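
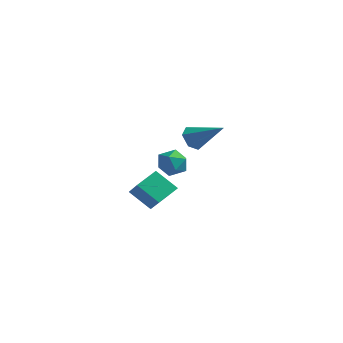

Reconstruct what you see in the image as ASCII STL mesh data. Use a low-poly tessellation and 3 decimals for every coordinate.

solid 
facet normal -0.839 -0.210 -0.502
outer loop
vertex -2.226 2.346 2.251
vertex -2.61 2.338 2.896
vertex -2.539 2.977 2.51
endloop
endfacet
facet normal 0.599 0.540 -0.591
outer loop
vertex -2.226 2.346 2.251
vertex -2.539 2.977 2.51
vertex -0.99 2.742 3.864
endloop
endfacet
facet normal -0.839 -0.210 -0.502
outer loop
vertex -2.539 2.977 2.51
vertex -2.61 2.338 2.896
vertex -2.922 2.969 3.154
endloop
endfacet
facet normal 0.092 0.993 0.067
outer loop
vertex -2.539 2.977 2.51
vertex -2.922 2.969 3.154
vertex -0.99 2.742 3.864
endloop
endfacet
facet normal -0.839 -0.210 -0.502
outer loop
vertex -2.922 2.969 3.154
vertex -2.61 2.338 2.896
vertex -2.993 2.33 3.54
endloop
endfacet
facet normal -0.240 0.521 0.819
outer loop
vertex -2.922 2.969 3.154
vertex -2.993 2.33 3.54
vertex -0.99 2.742 3.864
endloop
endfacet
facet normal -0.839 -0.209 -0.502
outer loop
vertex -2.993 2.33 3.54
vertex -2.61 2.338 2.896
vertex -2.681 1.699 3.281
endloop
endfacet
facet normal -0.064 -0.406 0.912
outer loop
vertex -2.993 2.33 3.54
vertex -2.681 1.699 3.281
vertex -0.99 2.742 3.864
endloop
endfacet
facet normal -0.839 -0.209 -0.502
outer loop
vertex -2.681 1.699 3.281
vertex -2.61 2.338 2.896
vertex -2.298 1.707 2.637
endloop
endfacet
facet normal 0.443 -0.860 0.253
outer loop
vertex -2.681 1.699 3.281
vertex -2.298 1.707 2.637
vertex -0.99 2.742 3.864
endloop
endfacet
facet normal -0.839 -0.209 -0.502
outer loop
vertex -2.298 1.707 2.637
vertex -2.61 2.338 2.896
vertex -2.226 2.346 2.251
endloop
endfacet
facet normal 0.775 -0.388 -0.498
outer loop
vertex -2.298 1.707 2.637
vertex -2.226 2.346 2.251
vertex -0.99 2.742 3.864
endloop
endfacet
facet normal -0.372 0.917 -0.146
outer loop
vertex -1.103 -0.504 2.115
vertex -1.474 -0.536 2.857
vertex -0.704 -0.234 2.791
endloop
endfacet
facet normal 0.252 0.838 -0.484
outer loop
vertex -1.103 -0.504 2.115
vertex -0.704 -0.234 2.791
vertex -0.299 -0.684 2.222
endloop
endfacet
facet normal 0.190 0.290 -0.938
outer loop
vertex -1.103 -0.504 2.115
vertex -0.299 -0.684 2.222
vertex -0.82 -1.265 1.937
endloop
endfacet
facet normal -0.472 0.031 -0.881
outer loop
vertex -1.103 -0.504 2.115
vertex -0.82 -1.265 1.937
vertex -1.546 -1.173 2.329
endloop
endfacet
facet normal -0.820 0.418 -0.392
outer loop
vertex -1.103 -0.504 2.115
vertex -1.546 -1.173 2.329
vertex -1.474 -0.536 2.857
endloop
endfacet
facet normal 0.745 0.667 0.003
outer loop
vertex -0.299 -0.684 2.222
vertex -0.704 -0.234 2.791
vertex -0.174 -0.827 3.031
endloop
endfacet
facet normal -0.264 0.794 0.547
outer loop
vertex -0.704 -0.234 2.791
vertex -1.474 -0.536 2.857
vertex -0.9 -0.735 3.423
endloop
endfacet
facet normal -0.989 -0.013 0.150
outer loop
vertex -1.474 -0.536 2.857
vertex -1.546 -1.173 2.329
vertex -1.421 -1.316 3.138
endloop
endfacet
facet normal -0.426 -0.640 -0.639
outer loop
vertex -1.546 -1.173 2.329
vertex -0.82 -1.265 1.937
vertex -1.016 -1.766 2.569
endloop
endfacet
facet normal 0.645 -0.220 -0.732
outer loop
vertex -0.82 -1.265 1.937
vertex -0.299 -0.684 2.222
vertex -0.246 -1.464 2.503
endloop
endfacet
facet normal 0.472 -0.031 0.881
outer loop
vertex -0.617 -1.496 3.245
vertex -0.174 -0.827 3.031
vertex -0.9 -0.735 3.423
endloop
endfacet
facet normal -0.190 -0.290 0.938
outer loop
vertex -0.617 -1.496 3.245
vertex -0.9 -0.735 3.423
vertex -1.421 -1.316 3.138
endloop
endfacet
facet normal -0.252 -0.838 0.484
outer loop
vertex -0.617 -1.496 3.245
vertex -1.421 -1.316 3.138
vertex -1.016 -1.766 2.569
endloop
endfacet
facet normal 0.372 -0.917 0.146
outer loop
vertex -0.617 -1.496 3.245
vertex -1.016 -1.766 2.569
vertex -0.246 -1.464 2.503
endloop
endfacet
facet normal 0.820 -0.418 0.392
outer loop
vertex -0.617 -1.496 3.245
vertex -0.246 -1.464 2.503
vertex -0.174 -0.827 3.031
endloop
endfacet
facet normal 0.426 0.640 0.639
outer loop
vertex -0.9 -0.735 3.423
vertex -0.174 -0.827 3.031
vertex -0.704 -0.234 2.791
endloop
endfacet
facet normal -0.645 0.220 0.732
outer loop
vertex -1.421 -1.316 3.138
vertex -0.9 -0.735 3.423
vertex -1.474 -0.536 2.857
endloop
endfacet
facet normal -0.745 -0.667 -0.003
outer loop
vertex -1.016 -1.766 2.569
vertex -1.421 -1.316 3.138
vertex -1.546 -1.173 2.329
endloop
endfacet
facet normal 0.264 -0.794 -0.547
outer loop
vertex -0.246 -1.464 2.503
vertex -1.016 -1.766 2.569
vertex -0.82 -1.265 1.937
endloop
endfacet
facet normal 0.989 0.013 -0.150
outer loop
vertex -0.174 -0.827 3.031
vertex -0.246 -1.464 2.503
vertex -0.299 -0.684 2.222
endloop
endfacet
facet normal -0.701 -0.273 0.659
outer loop
vertex 0.387 -4.676 2.677
vertex 0.499 -3.582 3.249
vertex -0.618 -4.133 1.834
endloop
endfacet
facet normal -0.090 -0.883 -0.462
outer loop
vertex 0.341 -3.758 0.931
vertex 0.387 -4.676 2.677
vertex -0.618 -4.133 1.834
endloop
endfacet
facet normal -0.700 -0.273 0.659
outer loop
vertex -0.618 -4.133 1.834
vertex 0.499 -3.582 3.249
vertex -0.507 -3.038 2.406
endloop
endfacet
facet normal -0.708 0.382 -0.594
outer loop
vertex -0.507 -3.038 2.406
vertex 0.341 -3.758 0.931
vertex -0.618 -4.133 1.834
endloop
endfacet
facet normal 0.708 -0.383 0.593
outer loop
vertex 0.387 -4.676 2.677
vertex 1.458 -3.207 2.346
vertex 0.499 -3.582 3.249
endloop
endfacet
facet normal -0.090 -0.882 -0.462
outer loop
vertex 1.347 -4.302 1.774
vertex 0.387 -4.676 2.677
vertex 0.341 -3.758 0.931
endloop
endfacet
facet normal 0.708 -0.382 0.594
outer loop
vertex 1.347 -4.302 1.774
vertex 1.458 -3.207 2.346
vertex 0.387 -4.676 2.677
endloop
endfacet
facet normal 0.090 0.882 0.462
outer loop
vertex 0.499 -3.582 3.249
vertex 1.458 -3.207 2.346
vertex -0.507 -3.038 2.406
endloop
endfacet
facet normal -0.708 0.383 -0.594
outer loop
vertex 0.453 -2.664 1.503
vertex 0.341 -3.758 0.931
vertex -0.507 -3.038 2.406
endloop
endfacet
facet normal 0.090 0.883 0.461
outer loop
vertex -0.507 -3.038 2.406
vertex 1.458 -3.207 2.346
vertex 0.453 -2.664 1.503
endloop
endfacet
facet normal 0.700 0.273 -0.659
outer loop
vertex 0.453 -2.664 1.503
vertex 1.347 -4.302 1.774
vertex 0.341 -3.758 0.931
endloop
endfacet
facet normal 0.701 0.273 -0.659
outer loop
vertex 1.458 -3.207 2.346
vertex 1.347 -4.302 1.774
vertex 0.453 -2.664 1.503
endloop
endfacet

endsolid


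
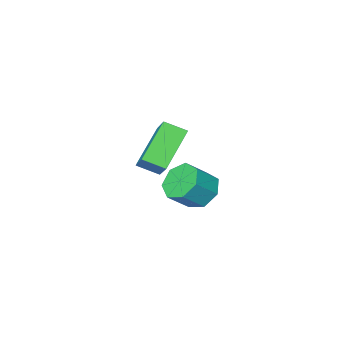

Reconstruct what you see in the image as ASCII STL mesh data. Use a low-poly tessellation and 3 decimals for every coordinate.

solid 
facet normal -0.614 0.683 -0.395
outer loop
vertex -1.46 2.285 3.808
vertex -0.869 3.518 5.023
vertex 0.052 2.873 2.475
endloop
endfacet
facet normal -0.323 -0.674 -0.664
outer loop
vertex 0.709 2.142 2.897
vertex -1.46 2.285 3.808
vertex 0.052 2.873 2.475
endloop
endfacet
facet normal -0.614 0.683 -0.395
outer loop
vertex 0.052 2.873 2.475
vertex -0.869 3.518 5.023
vertex 0.644 4.107 3.69
endloop
endfacet
facet normal 0.720 0.280 -0.635
outer loop
vertex 0.644 4.107 3.69
vertex 0.709 2.142 2.897
vertex 0.052 2.873 2.475
endloop
endfacet
facet normal -0.720 -0.281 0.635
outer loop
vertex -1.46 2.285 3.808
vertex -0.212 2.787 5.445
vertex -0.869 3.518 5.023
endloop
endfacet
facet normal -0.324 -0.673 -0.665
outer loop
vertex -0.804 1.553 4.23
vertex -1.46 2.285 3.808
vertex 0.709 2.142 2.897
endloop
endfacet
facet normal -0.720 -0.280 0.635
outer loop
vertex -0.804 1.553 4.23
vertex -0.212 2.787 5.445
vertex -1.46 2.285 3.808
endloop
endfacet
facet normal 0.323 0.674 0.664
outer loop
vertex -0.869 3.518 5.023
vertex -0.212 2.787 5.445
vertex 0.644 4.107 3.69
endloop
endfacet
facet normal 0.720 0.280 -0.634
outer loop
vertex 1.3 3.375 4.112
vertex 0.709 2.142 2.897
vertex 0.644 4.107 3.69
endloop
endfacet
facet normal 0.324 0.673 0.665
outer loop
vertex 0.644 4.107 3.69
vertex -0.212 2.787 5.445
vertex 1.3 3.375 4.112
endloop
endfacet
facet normal 0.614 -0.683 0.395
outer loop
vertex 1.3 3.375 4.112
vertex -0.804 1.553 4.23
vertex 0.709 2.142 2.897
endloop
endfacet
facet normal 0.614 -0.683 0.395
outer loop
vertex -0.212 2.787 5.445
vertex -0.804 1.553 4.23
vertex 1.3 3.375 4.112
endloop
endfacet
facet normal -0.731 0.101 -0.675
outer loop
vertex -2.813 2.115 -1.066
vertex -3.285 1.311 -0.676
vertex -3.384 2.284 -0.423
endloop
endfacet
facet normal 0.205 0.976 -0.075
outer loop
vertex -2.813 2.115 -1.066
vertex -3.384 2.284 -0.423
vertex -1.783 1.972 -0.113
endloop
endfacet
facet normal 0.205 0.976 -0.074
outer loop
vertex -1.783 1.972 -0.113
vertex -3.384 2.284 -0.423
vertex -2.355 2.141 0.53
endloop
endfacet
facet normal 0.730 -0.102 0.676
outer loop
vertex -1.783 1.972 -0.113
vertex -2.355 2.141 0.53
vertex -2.255 1.169 0.276
endloop
endfacet
facet normal -0.730 0.102 -0.676
outer loop
vertex -3.384 2.284 -0.423
vertex -3.285 1.311 -0.676
vertex -3.881 1.721 0.029
endloop
endfacet
facet normal -0.382 0.760 0.526
outer loop
vertex -3.384 2.284 -0.423
vertex -3.881 1.721 0.029
vertex -2.355 2.141 0.53
endloop
endfacet
facet normal -0.382 0.759 0.527
outer loop
vertex -2.355 2.141 0.53
vertex -3.881 1.721 0.029
vertex -2.851 1.578 0.982
endloop
endfacet
facet normal 0.730 -0.101 0.675
outer loop
vertex -2.355 2.141 0.53
vertex -2.851 1.578 0.982
vertex -2.255 1.169 0.276
endloop
endfacet
facet normal -0.730 0.101 -0.676
outer loop
vertex -3.881 1.721 0.029
vertex -3.285 1.311 -0.676
vertex -3.928 0.849 -0.05
endloop
endfacet
facet normal -0.681 -0.030 0.732
outer loop
vertex -3.881 1.721 0.029
vertex -3.928 0.849 -0.05
vertex -2.851 1.578 0.982
endloop
endfacet
facet normal -0.681 -0.029 0.731
outer loop
vertex -2.851 1.578 0.982
vertex -3.928 0.849 -0.05
vertex -2.899 0.706 0.903
endloop
endfacet
facet normal 0.730 -0.101 0.675
outer loop
vertex -2.851 1.578 0.982
vertex -2.899 0.706 0.903
vertex -2.255 1.169 0.276
endloop
endfacet
facet normal -0.730 0.101 -0.676
outer loop
vertex -3.928 0.849 -0.05
vertex -3.285 1.311 -0.676
vertex -3.491 0.325 -0.601
endloop
endfacet
facet normal -0.468 -0.795 0.386
outer loop
vertex -3.928 0.849 -0.05
vertex -3.491 0.325 -0.601
vertex -2.899 0.706 0.903
endloop
endfacet
facet normal -0.467 -0.796 0.385
outer loop
vertex -2.899 0.706 0.903
vertex -3.491 0.325 -0.601
vertex -2.462 0.183 0.352
endloop
endfacet
facet normal 0.730 -0.101 0.675
outer loop
vertex -2.899 0.706 0.903
vertex -2.462 0.183 0.352
vertex -2.255 1.169 0.276
endloop
endfacet
facet normal -0.730 0.101 -0.676
outer loop
vertex -3.491 0.325 -0.601
vertex -3.285 1.311 -0.676
vertex -2.899 0.544 -1.208
endloop
endfacet
facet normal 0.099 -0.963 -0.251
outer loop
vertex -3.491 0.325 -0.601
vertex -2.899 0.544 -1.208
vertex -2.462 0.183 0.352
endloop
endfacet
facet normal 0.099 -0.963 -0.251
outer loop
vertex -2.462 0.183 0.352
vertex -2.899 0.544 -1.208
vertex -1.869 0.402 -0.256
endloop
endfacet
facet normal 0.730 -0.101 0.676
outer loop
vertex -2.462 0.183 0.352
vertex -1.869 0.402 -0.256
vertex -2.255 1.169 0.276
endloop
endfacet
facet normal -0.730 0.101 -0.676
outer loop
vertex -2.899 0.544 -1.208
vertex -3.285 1.311 -0.676
vertex -2.597 1.341 -1.415
endloop
endfacet
facet normal 0.590 -0.405 -0.699
outer loop
vertex -2.899 0.544 -1.208
vertex -2.597 1.341 -1.415
vertex -1.869 0.402 -0.256
endloop
endfacet
facet normal 0.590 -0.405 -0.699
outer loop
vertex -1.869 0.402 -0.256
vertex -2.597 1.341 -1.415
vertex -1.567 1.198 -0.463
endloop
endfacet
facet normal 0.730 -0.101 0.676
outer loop
vertex -1.869 0.402 -0.256
vertex -1.567 1.198 -0.463
vertex -2.255 1.169 0.276
endloop
endfacet
facet normal -0.730 0.101 -0.676
outer loop
vertex -2.597 1.341 -1.415
vertex -3.285 1.311 -0.676
vertex -2.813 2.115 -1.066
endloop
endfacet
facet normal 0.637 0.458 -0.620
outer loop
vertex -2.597 1.341 -1.415
vertex -2.813 2.115 -1.066
vertex -1.567 1.198 -0.463
endloop
endfacet
facet normal 0.637 0.458 -0.620
outer loop
vertex -1.567 1.198 -0.463
vertex -2.813 2.115 -1.066
vertex -1.783 1.972 -0.113
endloop
endfacet
facet normal 0.730 -0.102 0.676
outer loop
vertex -1.567 1.198 -0.463
vertex -1.783 1.972 -0.113
vertex -2.255 1.169 0.276
endloop
endfacet

endsolid


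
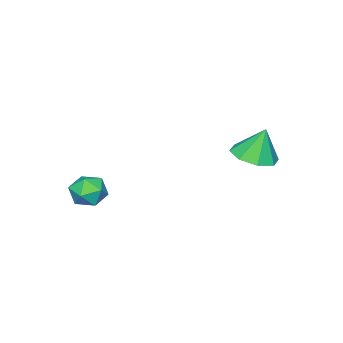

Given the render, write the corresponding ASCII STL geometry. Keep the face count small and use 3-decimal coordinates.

solid 
facet normal -0.323 -0.191 0.927
outer loop
vertex 1.386 -1.607 -0.419
vertex 1.653 -2.379 -0.485
vertex 2.151 -1.797 -0.192
endloop
endfacet
facet normal -0.132 0.494 0.859
outer loop
vertex 1.386 -1.607 -0.419
vertex 2.151 -1.797 -0.192
vertex 2.008 -1.107 -0.611
endloop
endfacet
facet normal -0.524 0.782 0.338
outer loop
vertex 1.386 -1.607 -0.419
vertex 2.008 -1.107 -0.611
vertex 1.421 -1.262 -1.163
endloop
endfacet
facet normal -0.958 0.275 0.082
outer loop
vertex 1.386 -1.607 -0.419
vertex 1.421 -1.262 -1.163
vertex 1.202 -2.049 -1.085
endloop
endfacet
facet normal -0.833 -0.326 0.447
outer loop
vertex 1.386 -1.607 -0.419
vertex 1.202 -2.049 -1.085
vertex 1.653 -2.379 -0.485
endloop
endfacet
facet normal 0.552 0.513 0.657
outer loop
vertex 2.008 -1.107 -0.611
vertex 2.151 -1.797 -0.192
vertex 2.658 -1.571 -0.795
endloop
endfacet
facet normal 0.242 -0.594 0.767
outer loop
vertex 2.151 -1.797 -0.192
vertex 1.653 -2.379 -0.485
vertex 2.439 -2.358 -0.717
endloop
endfacet
facet normal -0.583 -0.813 -0.009
outer loop
vertex 1.653 -2.379 -0.485
vertex 1.202 -2.049 -1.085
vertex 1.852 -2.513 -1.269
endloop
endfacet
facet normal -0.784 0.159 -0.600
outer loop
vertex 1.202 -2.049 -1.085
vertex 1.421 -1.262 -1.163
vertex 1.709 -1.823 -1.688
endloop
endfacet
facet normal -0.082 0.979 -0.188
outer loop
vertex 1.421 -1.262 -1.163
vertex 2.008 -1.107 -0.611
vertex 2.207 -1.241 -1.395
endloop
endfacet
facet normal 0.958 -0.275 -0.082
outer loop
vertex 2.474 -2.013 -1.461
vertex 2.658 -1.571 -0.795
vertex 2.439 -2.358 -0.717
endloop
endfacet
facet normal 0.524 -0.782 -0.338
outer loop
vertex 2.474 -2.013 -1.461
vertex 2.439 -2.358 -0.717
vertex 1.852 -2.513 -1.269
endloop
endfacet
facet normal 0.132 -0.494 -0.859
outer loop
vertex 2.474 -2.013 -1.461
vertex 1.852 -2.513 -1.269
vertex 1.709 -1.823 -1.688
endloop
endfacet
facet normal 0.323 0.191 -0.927
outer loop
vertex 2.474 -2.013 -1.461
vertex 1.709 -1.823 -1.688
vertex 2.207 -1.241 -1.395
endloop
endfacet
facet normal 0.833 0.326 -0.447
outer loop
vertex 2.474 -2.013 -1.461
vertex 2.207 -1.241 -1.395
vertex 2.658 -1.571 -0.795
endloop
endfacet
facet normal 0.784 -0.159 0.600
outer loop
vertex 2.439 -2.358 -0.717
vertex 2.658 -1.571 -0.795
vertex 2.151 -1.797 -0.192
endloop
endfacet
facet normal 0.082 -0.979 0.188
outer loop
vertex 1.852 -2.513 -1.269
vertex 2.439 -2.358 -0.717
vertex 1.653 -2.379 -0.485
endloop
endfacet
facet normal -0.552 -0.513 -0.657
outer loop
vertex 1.709 -1.823 -1.688
vertex 1.852 -2.513 -1.269
vertex 1.202 -2.049 -1.085
endloop
endfacet
facet normal -0.242 0.594 -0.767
outer loop
vertex 2.207 -1.241 -1.395
vertex 1.709 -1.823 -1.688
vertex 1.421 -1.262 -1.163
endloop
endfacet
facet normal 0.583 0.813 0.009
outer loop
vertex 2.658 -1.571 -0.795
vertex 2.207 -1.241 -1.395
vertex 2.008 -1.107 -0.611
endloop
endfacet
facet normal 0.189 -0.229 -0.955
outer loop
vertex -1.938 3.144 0.429
vertex -2.653 2.474 0.448
vertex -2.603 3.428 0.229
endloop
endfacet
facet normal 0.258 0.882 0.394
outer loop
vertex -1.938 3.144 0.429
vertex -2.603 3.428 0.229
vertex -2.927 2.806 1.832
endloop
endfacet
facet normal 0.190 -0.229 -0.955
outer loop
vertex -2.603 3.428 0.229
vertex -2.653 2.474 0.448
vertex -3.297 3.153 0.157
endloop
endfacet
facet normal -0.379 0.886 0.267
outer loop
vertex -2.603 3.428 0.229
vertex -3.297 3.153 0.157
vertex -2.927 2.806 1.832
endloop
endfacet
facet normal 0.190 -0.229 -0.955
outer loop
vertex -3.297 3.153 0.157
vertex -2.653 2.474 0.448
vertex -3.614 2.481 0.255
endloop
endfacet
facet normal -0.852 0.443 0.280
outer loop
vertex -3.297 3.153 0.157
vertex -3.614 2.481 0.255
vertex -2.927 2.806 1.832
endloop
endfacet
facet normal 0.190 -0.229 -0.955
outer loop
vertex -3.614 2.481 0.255
vertex -2.653 2.474 0.448
vertex -3.368 1.804 0.466
endloop
endfacet
facet normal -0.885 -0.189 0.425
outer loop
vertex -3.614 2.481 0.255
vertex -3.368 1.804 0.466
vertex -2.927 2.806 1.832
endloop
endfacet
facet normal 0.190 -0.228 -0.955
outer loop
vertex -3.368 1.804 0.466
vertex -2.653 2.474 0.448
vertex -2.703 1.52 0.666
endloop
endfacet
facet normal -0.459 -0.639 0.617
outer loop
vertex -3.368 1.804 0.466
vertex -2.703 1.52 0.666
vertex -2.927 2.806 1.832
endloop
endfacet
facet normal 0.189 -0.228 -0.955
outer loop
vertex -2.703 1.52 0.666
vertex -2.653 2.474 0.448
vertex -2.009 1.795 0.738
endloop
endfacet
facet normal 0.178 -0.644 0.744
outer loop
vertex -2.703 1.52 0.666
vertex -2.009 1.795 0.738
vertex -2.927 2.806 1.832
endloop
endfacet
facet normal 0.189 -0.228 -0.955
outer loop
vertex -2.009 1.795 0.738
vertex -2.653 2.474 0.448
vertex -1.692 2.468 0.64
endloop
endfacet
facet normal 0.651 -0.200 0.732
outer loop
vertex -2.009 1.795 0.738
vertex -1.692 2.468 0.64
vertex -2.927 2.806 1.832
endloop
endfacet
facet normal 0.189 -0.229 -0.955
outer loop
vertex -1.692 2.468 0.64
vertex -2.653 2.474 0.448
vertex -1.938 3.144 0.429
endloop
endfacet
facet normal 0.685 0.432 0.587
outer loop
vertex -1.692 2.468 0.64
vertex -1.938 3.144 0.429
vertex -2.927 2.806 1.832
endloop
endfacet

endsolid


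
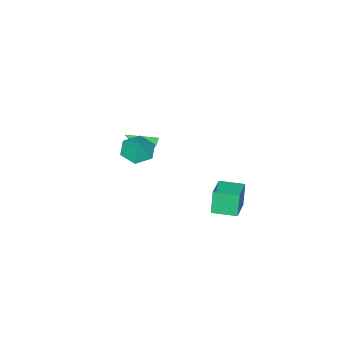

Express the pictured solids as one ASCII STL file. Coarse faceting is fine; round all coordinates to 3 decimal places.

solid 
facet normal -0.508 0.861 -0.012
outer loop
vertex -4.954 3.919 -3.267
vertex -3.471 4.8 -2.828
vertex -4.621 4.095 -4.75
endloop
endfacet
facet normal -0.833 -0.495 -0.246
outer loop
vertex -3.869 2.82 -4.732
vertex -4.954 3.919 -3.267
vertex -4.621 4.095 -4.75
endloop
endfacet
facet normal -0.508 0.861 -0.012
outer loop
vertex -4.621 4.095 -4.75
vertex -3.471 4.8 -2.828
vertex -3.137 4.976 -4.311
endloop
endfacet
facet normal 0.218 0.115 -0.969
outer loop
vertex -3.137 4.976 -4.311
vertex -3.869 2.82 -4.732
vertex -4.621 4.095 -4.75
endloop
endfacet
facet normal -0.218 -0.115 0.969
outer loop
vertex -4.954 3.919 -3.267
vertex -2.719 3.525 -2.81
vertex -3.471 4.8 -2.828
endloop
endfacet
facet normal -0.834 -0.494 -0.246
outer loop
vertex -4.203 2.644 -3.249
vertex -4.954 3.919 -3.267
vertex -3.869 2.82 -4.732
endloop
endfacet
facet normal -0.218 -0.115 0.969
outer loop
vertex -4.203 2.644 -3.249
vertex -2.719 3.525 -2.81
vertex -4.954 3.919 -3.267
endloop
endfacet
facet normal 0.833 0.495 0.246
outer loop
vertex -3.471 4.8 -2.828
vertex -2.719 3.525 -2.81
vertex -3.137 4.976 -4.311
endloop
endfacet
facet normal 0.219 0.115 -0.969
outer loop
vertex -2.386 3.701 -4.293
vertex -3.869 2.82 -4.732
vertex -3.137 4.976 -4.311
endloop
endfacet
facet normal 0.834 0.495 0.246
outer loop
vertex -3.137 4.976 -4.311
vertex -2.719 3.525 -2.81
vertex -2.386 3.701 -4.293
endloop
endfacet
facet normal 0.508 -0.861 0.012
outer loop
vertex -2.386 3.701 -4.293
vertex -4.203 2.644 -3.249
vertex -3.869 2.82 -4.732
endloop
endfacet
facet normal 0.508 -0.861 0.012
outer loop
vertex -2.719 3.525 -2.81
vertex -4.203 2.644 -3.249
vertex -2.386 3.701 -4.293
endloop
endfacet
facet normal -0.345 -0.364 -0.865
outer loop
vertex 3.053 2.242 2.952
vertex 2.205 2.662 3.113
vertex 2.893 3.135 2.64
endloop
endfacet
facet normal 0.964 0.223 0.142
outer loop
vertex 3.053 2.242 2.952
vertex 2.893 3.135 2.64
vertex 2.655 3.138 4.247
endloop
endfacet
facet normal -0.345 -0.364 -0.865
outer loop
vertex 2.893 3.135 2.64
vertex 2.205 2.662 3.113
vertex 2.045 3.556 2.801
endloop
endfacet
facet normal 0.454 0.889 0.066
outer loop
vertex 2.893 3.135 2.64
vertex 2.045 3.556 2.801
vertex 2.655 3.138 4.247
endloop
endfacet
facet normal -0.343 -0.364 -0.866
outer loop
vertex 2.045 3.556 2.801
vertex 2.205 2.662 3.113
vertex 1.357 3.082 3.273
endloop
endfacet
facet normal -0.328 0.862 0.387
outer loop
vertex 2.045 3.556 2.801
vertex 1.357 3.082 3.273
vertex 2.655 3.138 4.247
endloop
endfacet
facet normal -0.343 -0.363 -0.866
outer loop
vertex 1.357 3.082 3.273
vertex 2.205 2.662 3.113
vertex 1.516 2.188 3.585
endloop
endfacet
facet normal -0.596 0.168 0.785
outer loop
vertex 1.357 3.082 3.273
vertex 1.516 2.188 3.585
vertex 2.655 3.138 4.247
endloop
endfacet
facet normal -0.343 -0.363 -0.866
outer loop
vertex 1.516 2.188 3.585
vertex 2.205 2.662 3.113
vertex 2.364 1.768 3.425
endloop
endfacet
facet normal -0.085 -0.499 0.862
outer loop
vertex 1.516 2.188 3.585
vertex 2.364 1.768 3.425
vertex 2.655 3.138 4.247
endloop
endfacet
facet normal -0.344 -0.363 -0.866
outer loop
vertex 2.364 1.768 3.425
vertex 2.205 2.662 3.113
vertex 3.053 2.242 2.952
endloop
endfacet
facet normal 0.696 -0.472 0.541
outer loop
vertex 2.364 1.768 3.425
vertex 3.053 2.242 2.952
vertex 2.655 3.138 4.247
endloop
endfacet
facet normal -0.505 0.691 -0.518
outer loop
vertex 0.073 1.142 0.471
vertex -0.504 1.061 0.926
vertex 0.069 1.525 0.986
endloop
endfacet
facet normal 0.989 0.125 -0.085
outer loop
vertex 0.073 1.142 0.471
vertex 0.069 1.525 0.986
vertex 0.344 -0.101 1.794
endloop
endfacet
facet normal -0.506 0.691 -0.516
outer loop
vertex 0.069 1.525 0.986
vertex -0.504 1.061 0.926
vertex -0.367 1.558 1.457
endloop
endfacet
facet normal 0.682 0.415 0.602
outer loop
vertex 0.069 1.525 0.986
vertex -0.367 1.558 1.457
vertex 0.344 -0.101 1.794
endloop
endfacet
facet normal -0.505 0.691 -0.517
outer loop
vertex -0.367 1.558 1.457
vertex -0.504 1.061 0.926
vertex -0.906 1.217 1.528
endloop
endfacet
facet normal 0.002 0.200 0.980
outer loop
vertex -0.367 1.558 1.457
vertex -0.906 1.217 1.528
vertex 0.344 -0.101 1.794
endloop
endfacet
facet normal -0.505 0.692 -0.516
outer loop
vertex -0.906 1.217 1.528
vertex -0.504 1.061 0.926
vertex -1.143 0.758 1.145
endloop
endfacet
facet normal -0.539 -0.358 0.762
outer loop
vertex -0.906 1.217 1.528
vertex -1.143 0.758 1.145
vertex 0.344 -0.101 1.794
endloop
endfacet
facet normal -0.505 0.692 -0.516
outer loop
vertex -1.143 0.758 1.145
vertex -0.504 1.061 0.926
vertex -0.899 0.528 0.598
endloop
endfacet
facet normal -0.534 -0.838 0.114
outer loop
vertex -1.143 0.758 1.145
vertex -0.899 0.528 0.598
vertex 0.344 -0.101 1.794
endloop
endfacet
facet normal -0.504 0.692 -0.517
outer loop
vertex -0.899 0.528 0.598
vertex -0.504 1.061 0.926
vertex -0.357 0.699 0.298
endloop
endfacet
facet normal 0.014 -0.879 -0.476
outer loop
vertex -0.899 0.528 0.598
vertex -0.357 0.699 0.298
vertex 0.344 -0.101 1.794
endloop
endfacet
facet normal -0.505 0.692 -0.517
outer loop
vertex -0.357 0.699 0.298
vertex -0.504 1.061 0.926
vertex 0.073 1.142 0.471
endloop
endfacet
facet normal 0.691 -0.450 -0.565
outer loop
vertex -0.357 0.699 0.298
vertex 0.073 1.142 0.471
vertex 0.344 -0.101 1.794
endloop
endfacet

endsolid


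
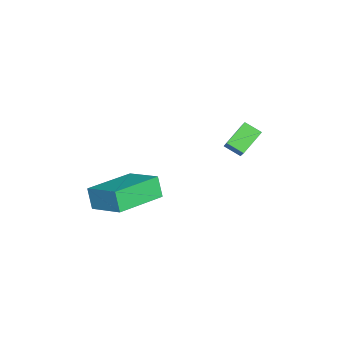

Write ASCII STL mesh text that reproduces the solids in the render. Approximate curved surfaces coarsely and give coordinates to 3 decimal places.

solid 
facet normal -0.663 0.496 0.561
outer loop
vertex -1.103 2.04 -2.876
vertex -0.139 2.257 -1.927
vertex -0.897 2.732 -3.244
endloop
endfacet
facet normal -0.704 -0.159 -0.693
outer loop
vertex -0.081 2.123 -3.933
vertex -1.103 2.04 -2.876
vertex -0.897 2.732 -3.244
endloop
endfacet
facet normal -0.664 0.495 0.561
outer loop
vertex -0.897 2.732 -3.244
vertex -0.139 2.257 -1.927
vertex 0.067 2.949 -2.294
endloop
endfacet
facet normal 0.255 0.854 -0.453
outer loop
vertex 0.067 2.949 -2.294
vertex -0.081 2.123 -3.933
vertex -0.897 2.732 -3.244
endloop
endfacet
facet normal -0.254 -0.854 0.454
outer loop
vertex -1.103 2.04 -2.876
vertex 0.677 1.648 -2.616
vertex -0.139 2.257 -1.927
endloop
endfacet
facet normal -0.704 -0.158 -0.693
outer loop
vertex -0.287 1.431 -3.566
vertex -1.103 2.04 -2.876
vertex -0.081 2.123 -3.933
endloop
endfacet
facet normal -0.254 -0.854 0.453
outer loop
vertex -0.287 1.431 -3.566
vertex 0.677 1.648 -2.616
vertex -1.103 2.04 -2.876
endloop
endfacet
facet normal 0.703 0.158 0.693
outer loop
vertex -0.139 2.257 -1.927
vertex 0.677 1.648 -2.616
vertex 0.067 2.949 -2.294
endloop
endfacet
facet normal 0.254 0.854 -0.453
outer loop
vertex 0.883 2.34 -2.984
vertex -0.081 2.123 -3.933
vertex 0.067 2.949 -2.294
endloop
endfacet
facet normal 0.704 0.159 0.692
outer loop
vertex 0.067 2.949 -2.294
vertex 0.677 1.648 -2.616
vertex 0.883 2.34 -2.984
endloop
endfacet
facet normal 0.664 -0.495 -0.561
outer loop
vertex 0.883 2.34 -2.984
vertex -0.287 1.431 -3.566
vertex -0.081 2.123 -3.933
endloop
endfacet
facet normal 0.664 -0.496 -0.560
outer loop
vertex 0.677 1.648 -2.616
vertex -0.287 1.431 -3.566
vertex 0.883 2.34 -2.984
endloop
endfacet
facet normal -0.769 0.624 -0.137
outer loop
vertex 2.457 -1.863 -3.424
vertex 3.32 -0.656 -2.774
vertex 2.799 -1.635 -4.303
endloop
endfacet
facet normal -0.533 -0.745 -0.401
outer loop
vertex 4.46 -2.984 -4.006
vertex 2.457 -1.863 -3.424
vertex 2.799 -1.635 -4.303
endloop
endfacet
facet normal -0.769 0.625 -0.138
outer loop
vertex 2.799 -1.635 -4.303
vertex 3.32 -0.656 -2.774
vertex 3.663 -0.428 -3.653
endloop
endfacet
facet normal 0.353 0.235 -0.906
outer loop
vertex 3.663 -0.428 -3.653
vertex 4.46 -2.984 -4.006
vertex 2.799 -1.635 -4.303
endloop
endfacet
facet normal -0.353 -0.235 0.906
outer loop
vertex 2.457 -1.863 -3.424
vertex 4.981 -2.005 -2.477
vertex 3.32 -0.656 -2.774
endloop
endfacet
facet normal -0.533 -0.745 -0.401
outer loop
vertex 4.117 -3.212 -3.127
vertex 2.457 -1.863 -3.424
vertex 4.46 -2.984 -4.006
endloop
endfacet
facet normal -0.353 -0.235 0.906
outer loop
vertex 4.117 -3.212 -3.127
vertex 4.981 -2.005 -2.477
vertex 2.457 -1.863 -3.424
endloop
endfacet
facet normal 0.533 0.745 0.401
outer loop
vertex 3.32 -0.656 -2.774
vertex 4.981 -2.005 -2.477
vertex 3.663 -0.428 -3.653
endloop
endfacet
facet normal 0.353 0.235 -0.906
outer loop
vertex 5.323 -1.777 -3.356
vertex 4.46 -2.984 -4.006
vertex 3.663 -0.428 -3.653
endloop
endfacet
facet normal 0.534 0.745 0.401
outer loop
vertex 3.663 -0.428 -3.653
vertex 4.981 -2.005 -2.477
vertex 5.323 -1.777 -3.356
endloop
endfacet
facet normal 0.769 -0.624 0.138
outer loop
vertex 5.323 -1.777 -3.356
vertex 4.117 -3.212 -3.127
vertex 4.46 -2.984 -4.006
endloop
endfacet
facet normal 0.769 -0.624 0.137
outer loop
vertex 4.981 -2.005 -2.477
vertex 4.117 -3.212 -3.127
vertex 5.323 -1.777 -3.356
endloop
endfacet

endsolid


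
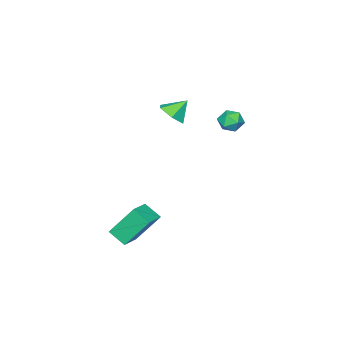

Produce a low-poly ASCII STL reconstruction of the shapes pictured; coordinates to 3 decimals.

solid 
facet normal 0.595 -0.363 -0.717
outer loop
vertex 1.266 -0.736 2.033
vertex 0.763 -0.535 1.514
vertex 1.303 -0.056 1.719
endloop
endfacet
facet normal 0.358 0.375 0.855
outer loop
vertex 1.266 -0.736 2.033
vertex 1.303 -0.056 1.719
vertex 0.157 -0.165 2.246
endloop
endfacet
facet normal 0.594 -0.363 -0.718
outer loop
vertex 1.303 -0.056 1.719
vertex 0.763 -0.535 1.514
vertex 0.8 0.145 1.201
endloop
endfacet
facet normal 0.055 0.948 0.315
outer loop
vertex 1.303 -0.056 1.719
vertex 0.8 0.145 1.201
vertex 0.157 -0.165 2.246
endloop
endfacet
facet normal 0.596 -0.362 -0.717
outer loop
vertex 0.8 0.145 1.201
vertex 0.763 -0.535 1.514
vertex 0.261 -0.334 0.995
endloop
endfacet
facet normal -0.622 0.767 -0.155
outer loop
vertex 0.8 0.145 1.201
vertex 0.261 -0.334 0.995
vertex 0.157 -0.165 2.246
endloop
endfacet
facet normal 0.595 -0.363 -0.717
outer loop
vertex 0.261 -0.334 0.995
vertex 0.763 -0.535 1.514
vertex 0.224 -1.014 1.309
endloop
endfacet
facet normal -0.996 0.015 -0.085
outer loop
vertex 0.261 -0.334 0.995
vertex 0.224 -1.014 1.309
vertex 0.157 -0.165 2.246
endloop
endfacet
facet normal 0.595 -0.363 -0.717
outer loop
vertex 0.224 -1.014 1.309
vertex 0.763 -0.535 1.514
vertex 0.727 -1.215 1.828
endloop
endfacet
facet normal -0.693 -0.558 0.456
outer loop
vertex 0.224 -1.014 1.309
vertex 0.727 -1.215 1.828
vertex 0.157 -0.165 2.246
endloop
endfacet
facet normal 0.595 -0.363 -0.717
outer loop
vertex 0.727 -1.215 1.828
vertex 0.763 -0.535 1.514
vertex 1.266 -0.736 2.033
endloop
endfacet
facet normal -0.017 -0.378 0.926
outer loop
vertex 0.727 -1.215 1.828
vertex 1.266 -0.736 2.033
vertex 0.157 -0.165 2.246
endloop
endfacet
facet normal -0.290 0.879 0.380
outer loop
vertex -2.018 1.271 0.487
vertex -1.902 1.049 1.089
vertex -1.429 1.349 0.756
endloop
endfacet
facet normal -0.005 0.963 -0.269
outer loop
vertex -2.018 1.271 0.487
vertex -1.429 1.349 0.756
vertex -1.481 1.174 0.13
endloop
endfacet
facet normal -0.382 0.568 -0.729
outer loop
vertex -2.018 1.271 0.487
vertex -1.481 1.174 0.13
vertex -1.986 0.765 0.076
endloop
endfacet
facet normal -0.900 0.239 -0.364
outer loop
vertex -2.018 1.271 0.487
vertex -1.986 0.765 0.076
vertex -2.246 0.688 0.669
endloop
endfacet
facet normal -0.844 0.430 0.321
outer loop
vertex -2.018 1.271 0.487
vertex -2.246 0.688 0.669
vertex -1.902 1.049 1.089
endloop
endfacet
facet normal 0.661 0.707 -0.252
outer loop
vertex -1.481 1.174 0.13
vertex -1.429 1.349 0.756
vertex -1.034 0.892 0.511
endloop
endfacet
facet normal 0.200 0.570 0.797
outer loop
vertex -1.429 1.349 0.756
vertex -1.902 1.049 1.089
vertex -1.294 0.815 1.104
endloop
endfacet
facet normal -0.695 -0.154 0.702
outer loop
vertex -1.902 1.049 1.089
vertex -2.246 0.688 0.669
vertex -1.799 0.406 1.05
endloop
endfacet
facet normal -0.788 -0.463 -0.406
outer loop
vertex -2.246 0.688 0.669
vertex -1.986 0.765 0.076
vertex -1.851 0.231 0.424
endloop
endfacet
facet normal 0.051 0.069 -0.996
outer loop
vertex -1.986 0.765 0.076
vertex -1.481 1.174 0.13
vertex -1.378 0.531 0.091
endloop
endfacet
facet normal 0.900 -0.239 0.364
outer loop
vertex -1.262 0.309 0.693
vertex -1.034 0.892 0.511
vertex -1.294 0.815 1.104
endloop
endfacet
facet normal 0.382 -0.568 0.729
outer loop
vertex -1.262 0.309 0.693
vertex -1.294 0.815 1.104
vertex -1.799 0.406 1.05
endloop
endfacet
facet normal 0.005 -0.963 0.269
outer loop
vertex -1.262 0.309 0.693
vertex -1.799 0.406 1.05
vertex -1.851 0.231 0.424
endloop
endfacet
facet normal 0.290 -0.879 -0.380
outer loop
vertex -1.262 0.309 0.693
vertex -1.851 0.231 0.424
vertex -1.378 0.531 0.091
endloop
endfacet
facet normal 0.844 -0.430 -0.321
outer loop
vertex -1.262 0.309 0.693
vertex -1.378 0.531 0.091
vertex -1.034 0.892 0.511
endloop
endfacet
facet normal 0.788 0.463 0.406
outer loop
vertex -1.294 0.815 1.104
vertex -1.034 0.892 0.511
vertex -1.429 1.349 0.756
endloop
endfacet
facet normal -0.051 -0.069 0.996
outer loop
vertex -1.799 0.406 1.05
vertex -1.294 0.815 1.104
vertex -1.902 1.049 1.089
endloop
endfacet
facet normal -0.661 -0.707 0.252
outer loop
vertex -1.851 0.231 0.424
vertex -1.799 0.406 1.05
vertex -2.246 0.688 0.669
endloop
endfacet
facet normal -0.200 -0.570 -0.797
outer loop
vertex -1.378 0.531 0.091
vertex -1.851 0.231 0.424
vertex -1.986 0.765 0.076
endloop
endfacet
facet normal 0.695 0.154 -0.702
outer loop
vertex -1.034 0.892 0.511
vertex -1.378 0.531 0.091
vertex -1.481 1.174 0.13
endloop
endfacet
facet normal -0.930 -0.265 -0.256
outer loop
vertex 3.537 -1.044 -4.453
vertex 2.891 -0.188 -2.995
vertex 3.448 -0.229 -4.972
endloop
endfacet
facet normal 0.357 -0.474 -0.805
outer loop
vertex 4.489 0.068 -4.685
vertex 3.537 -1.044 -4.453
vertex 3.448 -0.229 -4.972
endloop
endfacet
facet normal -0.930 -0.265 -0.256
outer loop
vertex 3.448 -0.229 -4.972
vertex 2.891 -0.188 -2.995
vertex 2.802 0.627 -3.514
endloop
endfacet
facet normal -0.092 0.840 -0.534
outer loop
vertex 2.802 0.627 -3.514
vertex 4.489 0.068 -4.685
vertex 3.448 -0.229 -4.972
endloop
endfacet
facet normal 0.092 -0.840 0.534
outer loop
vertex 3.537 -1.044 -4.453
vertex 3.932 0.109 -2.708
vertex 2.891 -0.188 -2.995
endloop
endfacet
facet normal 0.357 -0.474 -0.805
outer loop
vertex 4.578 -0.747 -4.166
vertex 3.537 -1.044 -4.453
vertex 4.489 0.068 -4.685
endloop
endfacet
facet normal 0.092 -0.840 0.534
outer loop
vertex 4.578 -0.747 -4.166
vertex 3.932 0.109 -2.708
vertex 3.537 -1.044 -4.453
endloop
endfacet
facet normal -0.357 0.474 0.805
outer loop
vertex 2.891 -0.188 -2.995
vertex 3.932 0.109 -2.708
vertex 2.802 0.627 -3.514
endloop
endfacet
facet normal -0.092 0.840 -0.534
outer loop
vertex 3.843 0.924 -3.227
vertex 4.489 0.068 -4.685
vertex 2.802 0.627 -3.514
endloop
endfacet
facet normal -0.357 0.474 0.805
outer loop
vertex 2.802 0.627 -3.514
vertex 3.932 0.109 -2.708
vertex 3.843 0.924 -3.227
endloop
endfacet
facet normal 0.930 0.265 0.256
outer loop
vertex 3.843 0.924 -3.227
vertex 4.578 -0.747 -4.166
vertex 4.489 0.068 -4.685
endloop
endfacet
facet normal 0.930 0.265 0.256
outer loop
vertex 3.932 0.109 -2.708
vertex 4.578 -0.747 -4.166
vertex 3.843 0.924 -3.227
endloop
endfacet

endsolid


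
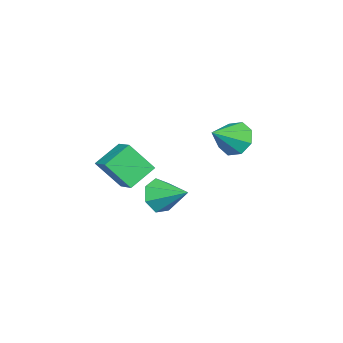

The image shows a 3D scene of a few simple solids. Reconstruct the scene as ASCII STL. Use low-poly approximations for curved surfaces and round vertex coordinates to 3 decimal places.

solid 
facet normal -0.747 0.411 -0.522
outer loop
vertex 2.003 1.572 2.381
vertex 1.538 1.741 3.18
vertex 2.161 2.215 2.661
endloop
endfacet
facet normal 0.906 -0.040 -0.421
outer loop
vertex 2.003 1.572 2.381
vertex 2.161 2.215 2.661
vertex 2.742 1.079 4.02
endloop
endfacet
facet normal -0.747 0.411 -0.522
outer loop
vertex 2.161 2.215 2.661
vertex 1.538 1.741 3.18
vertex 1.955 2.581 3.245
endloop
endfacet
facet normal 0.882 0.471 0.016
outer loop
vertex 2.161 2.215 2.661
vertex 1.955 2.581 3.245
vertex 2.742 1.079 4.02
endloop
endfacet
facet normal -0.747 0.411 -0.522
outer loop
vertex 1.955 2.581 3.245
vertex 1.538 1.741 3.18
vertex 1.504 2.454 3.791
endloop
endfacet
facet normal 0.548 0.592 0.591
outer loop
vertex 1.955 2.581 3.245
vertex 1.504 2.454 3.791
vertex 2.742 1.079 4.02
endloop
endfacet
facet normal -0.748 0.411 -0.521
outer loop
vertex 1.504 2.454 3.791
vertex 1.538 1.741 3.18
vertex 1.074 1.91 3.98
endloop
endfacet
facet normal 0.103 0.253 0.962
outer loop
vertex 1.504 2.454 3.791
vertex 1.074 1.91 3.98
vertex 2.742 1.079 4.02
endloop
endfacet
facet normal -0.748 0.411 -0.521
outer loop
vertex 1.074 1.91 3.98
vertex 1.538 1.741 3.18
vertex 0.915 1.266 3.7
endloop
endfacet
facet normal -0.196 -0.350 0.916
outer loop
vertex 1.074 1.91 3.98
vertex 0.915 1.266 3.7
vertex 2.742 1.079 4.02
endloop
endfacet
facet normal -0.748 0.411 -0.521
outer loop
vertex 0.915 1.266 3.7
vertex 1.538 1.741 3.18
vertex 1.121 0.901 3.116
endloop
endfacet
facet normal -0.172 -0.861 0.478
outer loop
vertex 0.915 1.266 3.7
vertex 1.121 0.901 3.116
vertex 2.742 1.079 4.02
endloop
endfacet
facet normal -0.748 0.411 -0.522
outer loop
vertex 1.121 0.901 3.116
vertex 1.538 1.741 3.18
vertex 1.572 1.027 2.569
endloop
endfacet
facet normal 0.160 -0.983 -0.094
outer loop
vertex 1.121 0.901 3.116
vertex 1.572 1.027 2.569
vertex 2.742 1.079 4.02
endloop
endfacet
facet normal -0.747 0.411 -0.522
outer loop
vertex 1.572 1.027 2.569
vertex 1.538 1.741 3.18
vertex 2.003 1.572 2.381
endloop
endfacet
facet normal 0.608 -0.642 -0.467
outer loop
vertex 1.572 1.027 2.569
vertex 2.003 1.572 2.381
vertex 2.742 1.079 4.02
endloop
endfacet
facet normal -0.272 -0.866 -0.419
outer loop
vertex 1.093 -1.989 -2.275
vertex 0.374 -2.083 -1.615
vertex 0.345 -1.649 -2.493
endloop
endfacet
facet normal 0.471 0.659 -0.586
outer loop
vertex 1.093 -1.989 -2.275
vertex 0.345 -1.649 -2.493
vertex 0.846 -0.577 -0.885
endloop
endfacet
facet normal -0.271 -0.866 -0.419
outer loop
vertex 0.345 -1.649 -2.493
vertex 0.374 -2.083 -1.615
vertex -0.381 -1.636 -2.051
endloop
endfacet
facet normal -0.273 0.838 -0.473
outer loop
vertex 0.345 -1.649 -2.493
vertex -0.381 -1.636 -2.051
vertex 0.846 -0.577 -0.885
endloop
endfacet
facet normal -0.271 -0.866 -0.420
outer loop
vertex -0.381 -1.636 -2.051
vertex 0.374 -2.083 -1.615
vertex -0.539 -1.96 -1.28
endloop
endfacet
facet normal -0.719 0.681 0.139
outer loop
vertex -0.381 -1.636 -2.051
vertex -0.539 -1.96 -1.28
vertex 0.846 -0.577 -0.885
endloop
endfacet
facet normal -0.271 -0.866 -0.420
outer loop
vertex -0.539 -1.96 -1.28
vertex 0.374 -2.083 -1.615
vertex -0.009 -2.377 -0.762
endloop
endfacet
facet normal -0.531 0.306 0.790
outer loop
vertex -0.539 -1.96 -1.28
vertex -0.009 -2.377 -0.762
vertex 0.846 -0.577 -0.885
endloop
endfacet
facet normal -0.271 -0.866 -0.420
outer loop
vertex -0.009 -2.377 -0.762
vertex 0.374 -2.083 -1.615
vertex 0.81 -2.573 -0.887
endloop
endfacet
facet normal 0.150 -0.004 0.989
outer loop
vertex -0.009 -2.377 -0.762
vertex 0.81 -2.573 -0.887
vertex 0.846 -0.577 -0.885
endloop
endfacet
facet normal -0.271 -0.866 -0.420
outer loop
vertex 0.81 -2.573 -0.887
vertex 0.374 -2.083 -1.615
vertex 1.3 -2.4 -1.56
endloop
endfacet
facet normal 0.810 -0.015 0.586
outer loop
vertex 0.81 -2.573 -0.887
vertex 1.3 -2.4 -1.56
vertex 0.846 -0.577 -0.885
endloop
endfacet
facet normal -0.272 -0.866 -0.419
outer loop
vertex 1.3 -2.4 -1.56
vertex 0.374 -2.083 -1.615
vertex 1.093 -1.989 -2.275
endloop
endfacet
facet normal 0.953 0.280 -0.115
outer loop
vertex 1.3 -2.4 -1.56
vertex 1.093 -1.989 -2.275
vertex 0.846 -0.577 -0.885
endloop
endfacet
facet normal -0.657 -0.655 -0.374
outer loop
vertex 1.469 -4.669 0.534
vertex 0.327 -3.971 1.316
vertex 1.178 -3.581 -0.858
endloop
endfacet
facet normal 0.736 -0.450 -0.505
outer loop
vertex 1.953 -2.809 -0.416
vertex 1.469 -4.669 0.534
vertex 1.178 -3.581 -0.858
endloop
endfacet
facet normal -0.657 -0.655 -0.374
outer loop
vertex 1.178 -3.581 -0.858
vertex 0.327 -3.971 1.316
vertex 0.037 -2.884 -0.076
endloop
endfacet
facet normal -0.162 0.608 -0.778
outer loop
vertex 0.037 -2.884 -0.076
vertex 1.953 -2.809 -0.416
vertex 1.178 -3.581 -0.858
endloop
endfacet
facet normal 0.161 -0.607 0.778
outer loop
vertex 1.469 -4.669 0.534
vertex 1.102 -3.199 1.758
vertex 0.327 -3.971 1.316
endloop
endfacet
facet normal 0.737 -0.450 -0.505
outer loop
vertex 2.243 -3.896 0.976
vertex 1.469 -4.669 0.534
vertex 1.953 -2.809 -0.416
endloop
endfacet
facet normal 0.162 -0.607 0.778
outer loop
vertex 2.243 -3.896 0.976
vertex 1.102 -3.199 1.758
vertex 1.469 -4.669 0.534
endloop
endfacet
facet normal -0.736 0.450 0.505
outer loop
vertex 0.327 -3.971 1.316
vertex 1.102 -3.199 1.758
vertex 0.037 -2.884 -0.076
endloop
endfacet
facet normal -0.162 0.607 -0.778
outer loop
vertex 0.811 -2.111 0.366
vertex 1.953 -2.809 -0.416
vertex 0.037 -2.884 -0.076
endloop
endfacet
facet normal -0.737 0.449 0.505
outer loop
vertex 0.037 -2.884 -0.076
vertex 1.102 -3.199 1.758
vertex 0.811 -2.111 0.366
endloop
endfacet
facet normal 0.657 0.655 0.374
outer loop
vertex 0.811 -2.111 0.366
vertex 2.243 -3.896 0.976
vertex 1.953 -2.809 -0.416
endloop
endfacet
facet normal 0.657 0.655 0.374
outer loop
vertex 1.102 -3.199 1.758
vertex 2.243 -3.896 0.976
vertex 0.811 -2.111 0.366
endloop
endfacet

endsolid


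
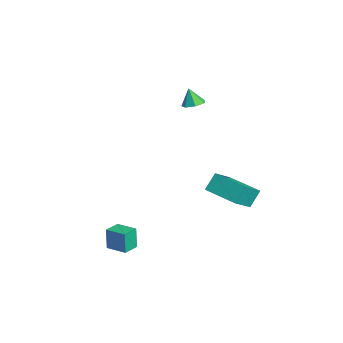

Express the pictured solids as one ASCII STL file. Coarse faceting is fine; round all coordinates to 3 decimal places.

solid 
facet normal -0.576 0.809 -0.118
outer loop
vertex 0.559 -3.238 -3.218
vertex 1.552 -2.509 -3.068
vertex 0.778 -3.27 -4.509
endloop
endfacet
facet normal -0.800 -0.587 -0.121
outer loop
vertex 1.348 -4.071 -4.392
vertex 0.559 -3.238 -3.218
vertex 0.778 -3.27 -4.509
endloop
endfacet
facet normal -0.576 0.809 -0.117
outer loop
vertex 0.778 -3.27 -4.509
vertex 1.552 -2.509 -3.068
vertex 1.77 -2.541 -4.359
endloop
endfacet
facet normal 0.167 -0.025 -0.986
outer loop
vertex 1.77 -2.541 -4.359
vertex 1.348 -4.071 -4.392
vertex 0.778 -3.27 -4.509
endloop
endfacet
facet normal -0.167 0.025 0.986
outer loop
vertex 0.559 -3.238 -3.218
vertex 2.122 -3.31 -2.951
vertex 1.552 -2.509 -3.068
endloop
endfacet
facet normal -0.800 -0.588 -0.121
outer loop
vertex 1.13 -4.039 -3.101
vertex 0.559 -3.238 -3.218
vertex 1.348 -4.071 -4.392
endloop
endfacet
facet normal -0.167 0.025 0.986
outer loop
vertex 1.13 -4.039 -3.101
vertex 2.122 -3.31 -2.951
vertex 0.559 -3.238 -3.218
endloop
endfacet
facet normal 0.800 0.587 0.121
outer loop
vertex 1.552 -2.509 -3.068
vertex 2.122 -3.31 -2.951
vertex 1.77 -2.541 -4.359
endloop
endfacet
facet normal 0.167 -0.025 -0.986
outer loop
vertex 2.341 -3.342 -4.242
vertex 1.348 -4.071 -4.392
vertex 1.77 -2.541 -4.359
endloop
endfacet
facet normal 0.800 0.588 0.121
outer loop
vertex 1.77 -2.541 -4.359
vertex 2.122 -3.31 -2.951
vertex 2.341 -3.342 -4.242
endloop
endfacet
facet normal 0.576 -0.809 0.117
outer loop
vertex 2.341 -3.342 -4.242
vertex 1.13 -4.039 -3.101
vertex 1.348 -4.071 -4.392
endloop
endfacet
facet normal 0.576 -0.809 0.118
outer loop
vertex 2.122 -3.31 -2.951
vertex 1.13 -4.039 -3.101
vertex 2.341 -3.342 -4.242
endloop
endfacet
facet normal 0.338 0.154 -0.929
outer loop
vertex -2.496 2.128 3.155
vertex -3.141 2.246 2.94
vertex -2.679 2.698 3.183
endloop
endfacet
facet normal 0.615 0.159 0.773
outer loop
vertex -2.496 2.128 3.155
vertex -2.679 2.698 3.183
vertex -3.519 2.074 3.98
endloop
endfacet
facet normal 0.338 0.154 -0.929
outer loop
vertex -2.679 2.698 3.183
vertex -3.141 2.246 2.94
vertex -3.21 2.927 3.028
endloop
endfacet
facet normal 0.112 0.722 0.683
outer loop
vertex -2.679 2.698 3.183
vertex -3.21 2.927 3.028
vertex -3.519 2.074 3.98
endloop
endfacet
facet normal 0.337 0.154 -0.929
outer loop
vertex -3.21 2.927 3.028
vertex -3.141 2.246 2.94
vertex -3.689 2.644 2.807
endloop
endfacet
facet normal -0.597 0.684 0.419
outer loop
vertex -3.21 2.927 3.028
vertex -3.689 2.644 2.807
vertex -3.519 2.074 3.98
endloop
endfacet
facet normal 0.338 0.154 -0.929
outer loop
vertex -3.689 2.644 2.807
vertex -3.141 2.246 2.94
vertex -3.755 2.061 2.686
endloop
endfacet
facet normal -0.981 0.074 0.178
outer loop
vertex -3.689 2.644 2.807
vertex -3.755 2.061 2.686
vertex -3.519 2.074 3.98
endloop
endfacet
facet normal 0.337 0.155 -0.929
outer loop
vertex -3.755 2.061 2.686
vertex -3.141 2.246 2.94
vertex -3.359 1.618 2.756
endloop
endfacet
facet normal -0.749 -0.647 0.143
outer loop
vertex -3.755 2.061 2.686
vertex -3.359 1.618 2.756
vertex -3.519 2.074 3.98
endloop
endfacet
facet normal 0.338 0.155 -0.928
outer loop
vertex -3.359 1.618 2.756
vertex -3.141 2.246 2.94
vertex -2.798 1.648 2.965
endloop
endfacet
facet normal -0.076 -0.938 0.339
outer loop
vertex -3.359 1.618 2.756
vertex -2.798 1.648 2.965
vertex -3.519 2.074 3.98
endloop
endfacet
facet normal 0.338 0.155 -0.928
outer loop
vertex -2.798 1.648 2.965
vertex -3.141 2.246 2.94
vertex -2.496 2.128 3.155
endloop
endfacet
facet normal 0.530 -0.579 0.620
outer loop
vertex -2.798 1.648 2.965
vertex -2.496 2.128 3.155
vertex -3.519 2.074 3.98
endloop
endfacet
facet normal -0.835 -0.542 0.096
outer loop
vertex -0.585 2.633 -1.167
vertex -1.502 3.835 -2.366
vertex -0.247 1.944 -2.116
endloop
endfacet
facet normal 0.475 -0.623 0.621
outer loop
vertex 1.482 3.065 -2.314
vertex -0.585 2.633 -1.167
vertex -0.247 1.944 -2.116
endloop
endfacet
facet normal -0.835 -0.542 0.095
outer loop
vertex -0.247 1.944 -2.116
vertex -1.502 3.835 -2.366
vertex -1.164 3.147 -3.315
endloop
endfacet
facet normal 0.277 -0.564 -0.778
outer loop
vertex -1.164 3.147 -3.315
vertex 1.482 3.065 -2.314
vertex -0.247 1.944 -2.116
endloop
endfacet
facet normal -0.277 0.564 0.778
outer loop
vertex -0.585 2.633 -1.167
vertex 0.227 4.956 -2.564
vertex -1.502 3.835 -2.366
endloop
endfacet
facet normal 0.475 -0.623 0.621
outer loop
vertex 1.144 3.753 -1.365
vertex -0.585 2.633 -1.167
vertex 1.482 3.065 -2.314
endloop
endfacet
facet normal -0.277 0.564 0.778
outer loop
vertex 1.144 3.753 -1.365
vertex 0.227 4.956 -2.564
vertex -0.585 2.633 -1.167
endloop
endfacet
facet normal -0.475 0.623 -0.621
outer loop
vertex -1.502 3.835 -2.366
vertex 0.227 4.956 -2.564
vertex -1.164 3.147 -3.315
endloop
endfacet
facet normal 0.277 -0.565 -0.778
outer loop
vertex 0.565 4.267 -3.513
vertex 1.482 3.065 -2.314
vertex -1.164 3.147 -3.315
endloop
endfacet
facet normal -0.475 0.623 -0.622
outer loop
vertex -1.164 3.147 -3.315
vertex 0.227 4.956 -2.564
vertex 0.565 4.267 -3.513
endloop
endfacet
facet normal 0.835 0.542 -0.095
outer loop
vertex 0.565 4.267 -3.513
vertex 1.144 3.753 -1.365
vertex 1.482 3.065 -2.314
endloop
endfacet
facet normal 0.835 0.541 -0.096
outer loop
vertex 0.227 4.956 -2.564
vertex 1.144 3.753 -1.365
vertex 0.565 4.267 -3.513
endloop
endfacet

endsolid


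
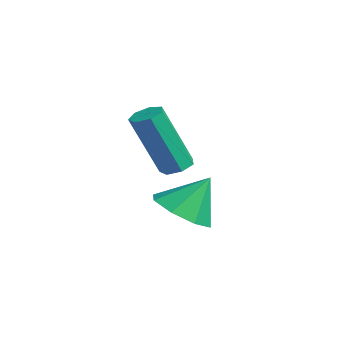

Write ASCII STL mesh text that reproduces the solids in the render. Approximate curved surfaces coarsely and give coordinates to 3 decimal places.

solid 
facet normal 0.094 0.378 -0.921
outer loop
vertex 0.661 -2.387 2.523
vertex 0.168 -2.301 2.508
vertex 0.533 -1.999 2.669
endloop
endfacet
facet normal 0.951 0.240 0.195
outer loop
vertex 0.661 -2.387 2.523
vertex 0.533 -1.999 2.669
vertex 0.464 -3.185 4.466
endloop
endfacet
facet normal 0.951 0.240 0.195
outer loop
vertex 0.464 -3.185 4.466
vertex 0.533 -1.999 2.669
vertex 0.336 -2.797 4.613
endloop
endfacet
facet normal -0.092 -0.379 0.921
outer loop
vertex 0.464 -3.185 4.466
vertex 0.336 -2.797 4.613
vertex -0.028 -3.099 4.452
endloop
endfacet
facet normal 0.093 0.378 -0.921
outer loop
vertex 0.533 -1.999 2.669
vertex 0.168 -2.301 2.508
vertex 0.131 -1.839 2.694
endloop
endfacet
facet normal 0.362 0.849 0.385
outer loop
vertex 0.533 -1.999 2.669
vertex 0.131 -1.839 2.694
vertex 0.336 -2.797 4.613
endloop
endfacet
facet normal 0.364 0.848 0.385
outer loop
vertex 0.336 -2.797 4.613
vertex 0.131 -1.839 2.694
vertex -0.066 -2.636 4.638
endloop
endfacet
facet normal -0.094 -0.378 0.921
outer loop
vertex 0.336 -2.797 4.613
vertex -0.066 -2.636 4.638
vertex -0.028 -3.099 4.452
endloop
endfacet
facet normal 0.094 0.378 -0.921
outer loop
vertex 0.131 -1.839 2.694
vertex 0.168 -2.301 2.508
vertex -0.243 -2.026 2.579
endloop
endfacet
facet normal -0.497 0.819 0.285
outer loop
vertex 0.131 -1.839 2.694
vertex -0.243 -2.026 2.579
vertex -0.066 -2.636 4.638
endloop
endfacet
facet normal -0.499 0.818 0.285
outer loop
vertex -0.066 -2.636 4.638
vertex -0.243 -2.026 2.579
vertex -0.44 -2.824 4.523
endloop
endfacet
facet normal -0.093 -0.378 0.921
outer loop
vertex -0.066 -2.636 4.638
vertex -0.44 -2.824 4.523
vertex -0.028 -3.099 4.452
endloop
endfacet
facet normal 0.093 0.377 -0.922
outer loop
vertex -0.243 -2.026 2.579
vertex 0.168 -2.301 2.508
vertex -0.307 -2.421 2.411
endloop
endfacet
facet normal -0.985 0.172 -0.029
outer loop
vertex -0.243 -2.026 2.579
vertex -0.307 -2.421 2.411
vertex -0.44 -2.824 4.523
endloop
endfacet
facet normal -0.985 0.172 -0.029
outer loop
vertex -0.44 -2.824 4.523
vertex -0.307 -2.421 2.411
vertex -0.504 -3.219 4.354
endloop
endfacet
facet normal -0.094 -0.379 0.921
outer loop
vertex -0.44 -2.824 4.523
vertex -0.504 -3.219 4.354
vertex -0.028 -3.099 4.452
endloop
endfacet
facet normal 0.093 0.378 -0.921
outer loop
vertex -0.307 -2.421 2.411
vertex 0.168 -2.301 2.508
vertex -0.013 -2.725 2.316
endloop
endfacet
facet normal -0.729 -0.604 -0.322
outer loop
vertex -0.307 -2.421 2.411
vertex -0.013 -2.725 2.316
vertex -0.504 -3.219 4.354
endloop
endfacet
facet normal -0.729 -0.604 -0.322
outer loop
vertex -0.504 -3.219 4.354
vertex -0.013 -2.725 2.316
vertex -0.21 -3.523 4.259
endloop
endfacet
facet normal -0.094 -0.379 0.921
outer loop
vertex -0.504 -3.219 4.354
vertex -0.21 -3.523 4.259
vertex -0.028 -3.099 4.452
endloop
endfacet
facet normal 0.094 0.377 -0.921
outer loop
vertex -0.013 -2.725 2.316
vertex 0.168 -2.301 2.508
vertex 0.418 -2.71 2.366
endloop
endfacet
facet normal 0.075 -0.925 -0.372
outer loop
vertex -0.013 -2.725 2.316
vertex 0.418 -2.71 2.366
vertex -0.21 -3.523 4.259
endloop
endfacet
facet normal 0.075 -0.925 -0.372
outer loop
vertex -0.21 -3.523 4.259
vertex 0.418 -2.71 2.366
vertex 0.221 -3.508 4.309
endloop
endfacet
facet normal -0.094 -0.379 0.921
outer loop
vertex -0.21 -3.523 4.259
vertex 0.221 -3.508 4.309
vertex -0.028 -3.099 4.452
endloop
endfacet
facet normal 0.094 0.377 -0.921
outer loop
vertex 0.418 -2.71 2.366
vertex 0.168 -2.301 2.508
vertex 0.661 -2.387 2.523
endloop
endfacet
facet normal 0.823 -0.550 -0.142
outer loop
vertex 0.418 -2.71 2.366
vertex 0.661 -2.387 2.523
vertex 0.221 -3.508 4.309
endloop
endfacet
facet normal 0.823 -0.550 -0.142
outer loop
vertex 0.221 -3.508 4.309
vertex 0.661 -2.387 2.523
vertex 0.464 -3.185 4.466
endloop
endfacet
facet normal -0.092 -0.378 0.921
outer loop
vertex 0.221 -3.508 4.309
vertex 0.464 -3.185 4.466
vertex -0.028 -3.099 4.452
endloop
endfacet
facet normal -0.091 -0.554 -0.828
outer loop
vertex 3.738 -3.423 2.079
vertex 2.841 -3.37 2.142
vertex 3.481 -2.879 1.743
endloop
endfacet
facet normal 0.827 0.521 0.212
outer loop
vertex 3.738 -3.423 2.079
vertex 3.481 -2.879 1.743
vertex 2.959 -2.65 3.218
endloop
endfacet
facet normal -0.091 -0.554 -0.828
outer loop
vertex 3.481 -2.879 1.743
vertex 2.841 -3.37 2.142
vertex 2.849 -2.623 1.641
endloop
endfacet
facet normal 0.377 0.926 -0.010
outer loop
vertex 3.481 -2.879 1.743
vertex 2.849 -2.623 1.641
vertex 2.959 -2.65 3.218
endloop
endfacet
facet normal -0.090 -0.554 -0.828
outer loop
vertex 2.849 -2.623 1.641
vertex 2.841 -3.37 2.142
vertex 2.213 -2.805 1.832
endloop
endfacet
facet normal -0.265 0.964 0.035
outer loop
vertex 2.849 -2.623 1.641
vertex 2.213 -2.805 1.832
vertex 2.959 -2.65 3.218
endloop
endfacet
facet normal -0.090 -0.554 -0.827
outer loop
vertex 2.213 -2.805 1.832
vertex 2.841 -3.37 2.142
vertex 1.945 -3.318 2.205
endloop
endfacet
facet normal -0.723 0.611 0.321
outer loop
vertex 2.213 -2.805 1.832
vertex 1.945 -3.318 2.205
vertex 2.959 -2.65 3.218
endloop
endfacet
facet normal -0.090 -0.555 -0.827
outer loop
vertex 1.945 -3.318 2.205
vertex 2.841 -3.37 2.142
vertex 2.202 -3.862 2.542
endloop
endfacet
facet normal -0.729 0.076 0.680
outer loop
vertex 1.945 -3.318 2.205
vertex 2.202 -3.862 2.542
vertex 2.959 -2.65 3.218
endloop
endfacet
facet normal -0.091 -0.554 -0.827
outer loop
vertex 2.202 -3.862 2.542
vertex 2.841 -3.37 2.142
vertex 2.833 -4.118 2.644
endloop
endfacet
facet normal -0.279 -0.329 0.902
outer loop
vertex 2.202 -3.862 2.542
vertex 2.833 -4.118 2.644
vertex 2.959 -2.65 3.218
endloop
endfacet
facet normal -0.090 -0.554 -0.827
outer loop
vertex 2.833 -4.118 2.644
vertex 2.841 -3.37 2.142
vertex 3.469 -3.936 2.453
endloop
endfacet
facet normal 0.362 -0.366 0.857
outer loop
vertex 2.833 -4.118 2.644
vertex 3.469 -3.936 2.453
vertex 2.959 -2.65 3.218
endloop
endfacet
facet normal -0.091 -0.555 -0.827
outer loop
vertex 3.469 -3.936 2.453
vertex 2.841 -3.37 2.142
vertex 3.738 -3.423 2.079
endloop
endfacet
facet normal 0.821 -0.014 0.571
outer loop
vertex 3.469 -3.936 2.453
vertex 3.738 -3.423 2.079
vertex 2.959 -2.65 3.218
endloop
endfacet

endsolid


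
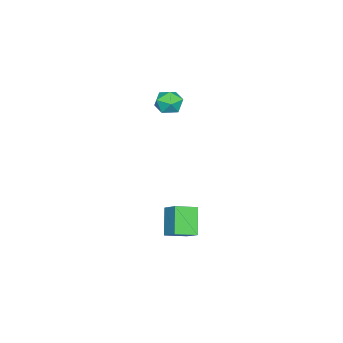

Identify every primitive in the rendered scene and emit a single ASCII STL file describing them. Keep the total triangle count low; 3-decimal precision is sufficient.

solid 
facet normal -0.453 -0.659 -0.600
outer loop
vertex 3.161 2.36 -3.155
vertex 2.287 3.313 -3.543
vertex 4.277 2.831 -4.514
endloop
endfacet
facet normal 0.647 -0.706 0.287
outer loop
vertex 4.893 3.727 -3.697
vertex 3.161 2.36 -3.155
vertex 4.277 2.831 -4.514
endloop
endfacet
facet normal -0.453 -0.659 -0.601
outer loop
vertex 4.277 2.831 -4.514
vertex 2.287 3.313 -3.543
vertex 3.403 3.784 -4.901
endloop
endfacet
facet normal 0.613 0.259 -0.746
outer loop
vertex 3.403 3.784 -4.901
vertex 4.893 3.727 -3.697
vertex 4.277 2.831 -4.514
endloop
endfacet
facet normal -0.613 -0.259 0.746
outer loop
vertex 3.161 2.36 -3.155
vertex 2.903 4.209 -2.726
vertex 2.287 3.313 -3.543
endloop
endfacet
facet normal 0.647 -0.706 0.287
outer loop
vertex 3.777 3.256 -2.339
vertex 3.161 2.36 -3.155
vertex 4.893 3.727 -3.697
endloop
endfacet
facet normal -0.613 -0.259 0.747
outer loop
vertex 3.777 3.256 -2.339
vertex 2.903 4.209 -2.726
vertex 3.161 2.36 -3.155
endloop
endfacet
facet normal -0.647 0.706 -0.287
outer loop
vertex 2.287 3.313 -3.543
vertex 2.903 4.209 -2.726
vertex 3.403 3.784 -4.901
endloop
endfacet
facet normal 0.613 0.258 -0.747
outer loop
vertex 4.019 4.68 -4.085
vertex 4.893 3.727 -3.697
vertex 3.403 3.784 -4.901
endloop
endfacet
facet normal -0.647 0.706 -0.287
outer loop
vertex 3.403 3.784 -4.901
vertex 2.903 4.209 -2.726
vertex 4.019 4.68 -4.085
endloop
endfacet
facet normal 0.452 0.659 0.600
outer loop
vertex 4.019 4.68 -4.085
vertex 3.777 3.256 -2.339
vertex 4.893 3.727 -3.697
endloop
endfacet
facet normal 0.453 0.659 0.600
outer loop
vertex 2.903 4.209 -2.726
vertex 3.777 3.256 -2.339
vertex 4.019 4.68 -4.085
endloop
endfacet
facet normal -0.754 0.638 0.155
outer loop
vertex -0.354 1.766 2.852
vertex -0.508 1.388 3.659
vertex 0.065 2.083 3.588
endloop
endfacet
facet normal -0.253 0.933 -0.257
outer loop
vertex -0.354 1.766 2.852
vertex 0.065 2.083 3.588
vertex 0.52 1.992 2.811
endloop
endfacet
facet normal -0.174 0.521 -0.836
outer loop
vertex -0.354 1.766 2.852
vertex 0.52 1.992 2.811
vertex 0.228 1.24 2.403
endloop
endfacet
facet normal -0.626 -0.028 -0.779
outer loop
vertex -0.354 1.766 2.852
vertex 0.228 1.24 2.403
vertex -0.407 0.866 2.927
endloop
endfacet
facet normal -0.985 0.044 -0.167
outer loop
vertex -0.354 1.766 2.852
vertex -0.407 0.866 2.927
vertex -0.508 1.388 3.659
endloop
endfacet
facet normal 0.361 0.927 0.103
outer loop
vertex 0.52 1.992 2.811
vertex 0.065 2.083 3.588
vertex 0.907 1.754 3.593
endloop
endfacet
facet normal -0.449 0.449 0.772
outer loop
vertex 0.065 2.083 3.588
vertex -0.508 1.388 3.659
vertex 0.272 1.38 4.117
endloop
endfacet
facet normal -0.822 -0.511 0.251
outer loop
vertex -0.508 1.388 3.659
vertex -0.407 0.866 2.927
vertex -0.02 0.628 3.709
endloop
endfacet
facet normal -0.241 -0.628 -0.740
outer loop
vertex -0.407 0.866 2.927
vertex 0.228 1.24 2.403
vertex 0.435 0.537 2.932
endloop
endfacet
facet normal 0.491 0.260 -0.831
outer loop
vertex 0.228 1.24 2.403
vertex 0.52 1.992 2.811
vertex 1.008 1.232 2.861
endloop
endfacet
facet normal 0.626 0.028 0.779
outer loop
vertex 0.854 0.854 3.668
vertex 0.907 1.754 3.593
vertex 0.272 1.38 4.117
endloop
endfacet
facet normal 0.174 -0.521 0.836
outer loop
vertex 0.854 0.854 3.668
vertex 0.272 1.38 4.117
vertex -0.02 0.628 3.709
endloop
endfacet
facet normal 0.253 -0.933 0.257
outer loop
vertex 0.854 0.854 3.668
vertex -0.02 0.628 3.709
vertex 0.435 0.537 2.932
endloop
endfacet
facet normal 0.754 -0.638 -0.155
outer loop
vertex 0.854 0.854 3.668
vertex 0.435 0.537 2.932
vertex 1.008 1.232 2.861
endloop
endfacet
facet normal 0.985 -0.044 0.167
outer loop
vertex 0.854 0.854 3.668
vertex 1.008 1.232 2.861
vertex 0.907 1.754 3.593
endloop
endfacet
facet normal 0.241 0.628 0.740
outer loop
vertex 0.272 1.38 4.117
vertex 0.907 1.754 3.593
vertex 0.065 2.083 3.588
endloop
endfacet
facet normal -0.491 -0.260 0.831
outer loop
vertex -0.02 0.628 3.709
vertex 0.272 1.38 4.117
vertex -0.508 1.388 3.659
endloop
endfacet
facet normal -0.361 -0.927 -0.103
outer loop
vertex 0.435 0.537 2.932
vertex -0.02 0.628 3.709
vertex -0.407 0.866 2.927
endloop
endfacet
facet normal 0.449 -0.449 -0.772
outer loop
vertex 1.008 1.232 2.861
vertex 0.435 0.537 2.932
vertex 0.228 1.24 2.403
endloop
endfacet
facet normal 0.822 0.511 -0.251
outer loop
vertex 0.907 1.754 3.593
vertex 1.008 1.232 2.861
vertex 0.52 1.992 2.811
endloop
endfacet

endsolid


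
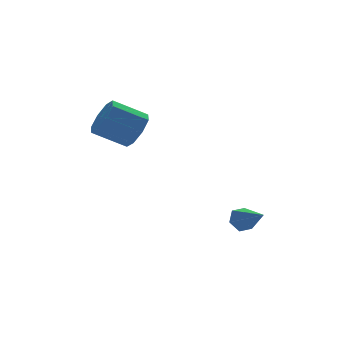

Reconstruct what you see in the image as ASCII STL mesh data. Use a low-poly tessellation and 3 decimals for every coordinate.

solid 
facet normal 0.798 -0.336 -0.501
outer loop
vertex -0.224 0.659 3.245
vertex -0.828 0.57 2.342
vertex -0.218 1.357 2.786
endloop
endfacet
facet normal 0.603 0.435 0.669
outer loop
vertex -0.224 0.659 3.245
vertex -0.218 1.357 2.786
vertex -1.748 1.3 4.201
endloop
endfacet
facet normal 0.602 0.435 0.669
outer loop
vertex -1.748 1.3 4.201
vertex -0.218 1.357 2.786
vertex -1.743 1.997 3.743
endloop
endfacet
facet normal -0.798 0.335 0.501
outer loop
vertex -1.748 1.3 4.201
vertex -1.743 1.997 3.743
vertex -2.352 1.21 3.298
endloop
endfacet
facet normal 0.798 -0.335 -0.501
outer loop
vertex -0.218 1.357 2.786
vertex -0.828 0.57 2.342
vertex -0.57 1.593 2.068
endloop
endfacet
facet normal 0.430 0.899 0.085
outer loop
vertex -0.218 1.357 2.786
vertex -0.57 1.593 2.068
vertex -1.743 1.997 3.743
endloop
endfacet
facet normal 0.431 0.899 0.085
outer loop
vertex -1.743 1.997 3.743
vertex -0.57 1.593 2.068
vertex -2.094 2.233 3.024
endloop
endfacet
facet normal -0.799 0.335 0.500
outer loop
vertex -1.743 1.997 3.743
vertex -2.094 2.233 3.024
vertex -2.352 1.21 3.298
endloop
endfacet
facet normal 0.798 -0.335 -0.501
outer loop
vertex -0.57 1.593 2.068
vertex -0.828 0.57 2.342
vertex -1.073 1.23 1.51
endloop
endfacet
facet normal 0.006 0.836 -0.549
outer loop
vertex -0.57 1.593 2.068
vertex -1.073 1.23 1.51
vertex -2.094 2.233 3.024
endloop
endfacet
facet normal 0.006 0.836 -0.549
outer loop
vertex -2.094 2.233 3.024
vertex -1.073 1.23 1.51
vertex -2.597 1.87 2.466
endloop
endfacet
facet normal -0.798 0.335 0.501
outer loop
vertex -2.094 2.233 3.024
vertex -2.597 1.87 2.466
vertex -2.352 1.21 3.298
endloop
endfacet
facet normal 0.798 -0.335 -0.501
outer loop
vertex -1.073 1.23 1.51
vertex -0.828 0.57 2.342
vertex -1.432 0.48 1.439
endloop
endfacet
facet normal -0.421 0.283 -0.861
outer loop
vertex -1.073 1.23 1.51
vertex -1.432 0.48 1.439
vertex -2.597 1.87 2.466
endloop
endfacet
facet normal -0.421 0.284 -0.862
outer loop
vertex -2.597 1.87 2.466
vertex -1.432 0.48 1.439
vertex -2.956 1.121 2.395
endloop
endfacet
facet normal -0.798 0.335 0.501
outer loop
vertex -2.597 1.87 2.466
vertex -2.956 1.121 2.395
vertex -2.352 1.21 3.298
endloop
endfacet
facet normal 0.798 -0.335 -0.501
outer loop
vertex -1.432 0.48 1.439
vertex -0.828 0.57 2.342
vertex -1.437 -0.217 1.897
endloop
endfacet
facet normal -0.603 -0.435 -0.669
outer loop
vertex -1.432 0.48 1.439
vertex -1.437 -0.217 1.897
vertex -2.956 1.121 2.395
endloop
endfacet
facet normal -0.602 -0.435 -0.669
outer loop
vertex -2.956 1.121 2.395
vertex -1.437 -0.217 1.897
vertex -2.962 0.423 2.854
endloop
endfacet
facet normal -0.798 0.336 0.501
outer loop
vertex -2.956 1.121 2.395
vertex -2.962 0.423 2.854
vertex -2.352 1.21 3.298
endloop
endfacet
facet normal 0.799 -0.335 -0.500
outer loop
vertex -1.437 -0.217 1.897
vertex -0.828 0.57 2.342
vertex -1.086 -0.453 2.616
endloop
endfacet
facet normal -0.430 -0.899 -0.085
outer loop
vertex -1.437 -0.217 1.897
vertex -1.086 -0.453 2.616
vertex -2.962 0.423 2.854
endloop
endfacet
facet normal -0.430 -0.899 -0.084
outer loop
vertex -2.962 0.423 2.854
vertex -1.086 -0.453 2.616
vertex -2.61 0.187 3.572
endloop
endfacet
facet normal -0.798 0.335 0.501
outer loop
vertex -2.962 0.423 2.854
vertex -2.61 0.187 3.572
vertex -2.352 1.21 3.298
endloop
endfacet
facet normal 0.798 -0.335 -0.501
outer loop
vertex -1.086 -0.453 2.616
vertex -0.828 0.57 2.342
vertex -0.583 -0.09 3.174
endloop
endfacet
facet normal -0.006 -0.836 0.549
outer loop
vertex -1.086 -0.453 2.616
vertex -0.583 -0.09 3.174
vertex -2.61 0.187 3.572
endloop
endfacet
facet normal -0.006 -0.836 0.549
outer loop
vertex -2.61 0.187 3.572
vertex -0.583 -0.09 3.174
vertex -2.107 0.55 4.13
endloop
endfacet
facet normal -0.798 0.335 0.501
outer loop
vertex -2.61 0.187 3.572
vertex -2.107 0.55 4.13
vertex -2.352 1.21 3.298
endloop
endfacet
facet normal 0.798 -0.335 -0.501
outer loop
vertex -0.583 -0.09 3.174
vertex -0.828 0.57 2.342
vertex -0.224 0.659 3.245
endloop
endfacet
facet normal 0.421 -0.284 0.861
outer loop
vertex -0.583 -0.09 3.174
vertex -0.224 0.659 3.245
vertex -2.107 0.55 4.13
endloop
endfacet
facet normal 0.421 -0.283 0.862
outer loop
vertex -2.107 0.55 4.13
vertex -0.224 0.659 3.245
vertex -1.748 1.3 4.201
endloop
endfacet
facet normal -0.798 0.335 0.501
outer loop
vertex -2.107 0.55 4.13
vertex -1.748 1.3 4.201
vertex -2.352 1.21 3.298
endloop
endfacet
facet normal -0.129 0.873 -0.470
outer loop
vertex 3.321 -2.304 -2.466
vertex 2.984 -2.654 -3.024
vertex 2.588 -2.404 -2.451
endloop
endfacet
facet normal -0.000 0.149 0.989
outer loop
vertex 3.321 -2.304 -2.466
vertex 2.588 -2.404 -2.451
vertex 3.216 -4.226 -2.176
endloop
endfacet
facet normal -0.129 0.873 -0.470
outer loop
vertex 2.588 -2.404 -2.451
vertex 2.984 -2.654 -3.024
vertex 2.251 -2.754 -3.009
endloop
endfacet
facet normal -0.787 -0.182 0.590
outer loop
vertex 2.588 -2.404 -2.451
vertex 2.251 -2.754 -3.009
vertex 3.216 -4.226 -2.176
endloop
endfacet
facet normal -0.129 0.873 -0.471
outer loop
vertex 2.251 -2.754 -3.009
vertex 2.984 -2.654 -3.024
vertex 2.647 -3.005 -3.582
endloop
endfacet
facet normal -0.744 -0.624 -0.241
outer loop
vertex 2.251 -2.754 -3.009
vertex 2.647 -3.005 -3.582
vertex 3.216 -4.226 -2.176
endloop
endfacet
facet normal -0.128 0.872 -0.472
outer loop
vertex 2.647 -3.005 -3.582
vertex 2.984 -2.654 -3.024
vertex 3.381 -2.905 -3.596
endloop
endfacet
facet normal 0.087 -0.734 -0.673
outer loop
vertex 2.647 -3.005 -3.582
vertex 3.381 -2.905 -3.596
vertex 3.216 -4.226 -2.176
endloop
endfacet
facet normal -0.127 0.873 -0.471
outer loop
vertex 3.381 -2.905 -3.596
vertex 2.984 -2.654 -3.024
vertex 3.718 -2.555 -3.038
endloop
endfacet
facet normal 0.873 -0.404 -0.274
outer loop
vertex 3.381 -2.905 -3.596
vertex 3.718 -2.555 -3.038
vertex 3.216 -4.226 -2.176
endloop
endfacet
facet normal -0.127 0.873 -0.471
outer loop
vertex 3.718 -2.555 -3.038
vertex 2.984 -2.654 -3.024
vertex 3.321 -2.304 -2.466
endloop
endfacet
facet normal 0.829 0.039 0.558
outer loop
vertex 3.718 -2.555 -3.038
vertex 3.321 -2.304 -2.466
vertex 3.216 -4.226 -2.176
endloop
endfacet

endsolid


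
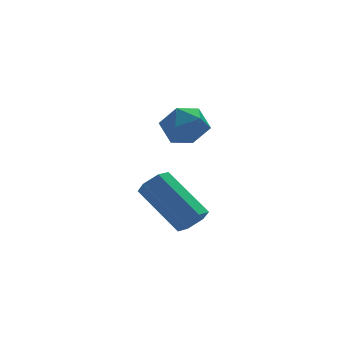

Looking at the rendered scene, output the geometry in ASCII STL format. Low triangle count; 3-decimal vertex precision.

solid 
facet normal 0.360 -0.729 -0.582
outer loop
vertex 2.711 1.944 -2.352
vertex 2.228 1.585 -2.201
vertex 2.193 1.96 -2.693
endloop
endfacet
facet normal 0.416 0.684 -0.599
outer loop
vertex 2.711 1.944 -2.352
vertex 2.193 1.96 -2.693
vertex 1.954 3.474 -1.13
endloop
endfacet
facet normal 0.417 0.684 -0.599
outer loop
vertex 1.954 3.474 -1.13
vertex 2.193 1.96 -2.693
vertex 1.436 3.491 -1.471
endloop
endfacet
facet normal -0.360 0.728 0.583
outer loop
vertex 1.954 3.474 -1.13
vertex 1.436 3.491 -1.471
vertex 1.472 3.115 -0.979
endloop
endfacet
facet normal 0.361 -0.729 -0.581
outer loop
vertex 2.193 1.96 -2.693
vertex 2.228 1.585 -2.201
vertex 1.711 1.601 -2.542
endloop
endfacet
facet normal -0.515 0.365 -0.776
outer loop
vertex 2.193 1.96 -2.693
vertex 1.711 1.601 -2.542
vertex 1.436 3.491 -1.471
endloop
endfacet
facet normal -0.515 0.365 -0.776
outer loop
vertex 1.436 3.491 -1.471
vertex 1.711 1.601 -2.542
vertex 0.954 3.132 -1.32
endloop
endfacet
facet normal -0.360 0.728 0.583
outer loop
vertex 1.436 3.491 -1.471
vertex 0.954 3.132 -1.32
vertex 1.472 3.115 -0.979
endloop
endfacet
facet normal 0.361 -0.729 -0.581
outer loop
vertex 1.711 1.601 -2.542
vertex 2.228 1.585 -2.201
vertex 1.746 1.226 -2.05
endloop
endfacet
facet normal -0.931 -0.319 -0.177
outer loop
vertex 1.711 1.601 -2.542
vertex 1.746 1.226 -2.05
vertex 0.954 3.132 -1.32
endloop
endfacet
facet normal -0.931 -0.319 -0.177
outer loop
vertex 0.954 3.132 -1.32
vertex 1.746 1.226 -2.05
vertex 0.989 2.756 -0.828
endloop
endfacet
facet normal -0.360 0.729 0.583
outer loop
vertex 0.954 3.132 -1.32
vertex 0.989 2.756 -0.828
vertex 1.472 3.115 -0.979
endloop
endfacet
facet normal 0.360 -0.728 -0.583
outer loop
vertex 1.746 1.226 -2.05
vertex 2.228 1.585 -2.201
vertex 2.264 1.209 -1.709
endloop
endfacet
facet normal -0.417 -0.684 0.599
outer loop
vertex 1.746 1.226 -2.05
vertex 2.264 1.209 -1.709
vertex 0.989 2.756 -0.828
endloop
endfacet
facet normal -0.416 -0.684 0.599
outer loop
vertex 0.989 2.756 -0.828
vertex 2.264 1.209 -1.709
vertex 1.507 2.74 -0.487
endloop
endfacet
facet normal -0.360 0.729 0.582
outer loop
vertex 0.989 2.756 -0.828
vertex 1.507 2.74 -0.487
vertex 1.472 3.115 -0.979
endloop
endfacet
facet normal 0.360 -0.728 -0.583
outer loop
vertex 2.264 1.209 -1.709
vertex 2.228 1.585 -2.201
vertex 2.746 1.568 -1.86
endloop
endfacet
facet normal 0.515 -0.365 0.776
outer loop
vertex 2.264 1.209 -1.709
vertex 2.746 1.568 -1.86
vertex 1.507 2.74 -0.487
endloop
endfacet
facet normal 0.515 -0.365 0.776
outer loop
vertex 1.507 2.74 -0.487
vertex 2.746 1.568 -1.86
vertex 1.989 3.099 -0.638
endloop
endfacet
facet normal -0.361 0.729 0.581
outer loop
vertex 1.507 2.74 -0.487
vertex 1.989 3.099 -0.638
vertex 1.472 3.115 -0.979
endloop
endfacet
facet normal 0.360 -0.729 -0.583
outer loop
vertex 2.746 1.568 -1.86
vertex 2.228 1.585 -2.201
vertex 2.711 1.944 -2.352
endloop
endfacet
facet normal 0.931 0.319 0.177
outer loop
vertex 2.746 1.568 -1.86
vertex 2.711 1.944 -2.352
vertex 1.989 3.099 -0.638
endloop
endfacet
facet normal 0.931 0.319 0.177
outer loop
vertex 1.989 3.099 -0.638
vertex 2.711 1.944 -2.352
vertex 1.954 3.474 -1.13
endloop
endfacet
facet normal -0.361 0.729 0.581
outer loop
vertex 1.989 3.099 -0.638
vertex 1.954 3.474 -1.13
vertex 1.472 3.115 -0.979
endloop
endfacet
facet normal 0.120 0.531 0.839
outer loop
vertex 2.104 2.946 2.109
vertex 1.928 2.244 2.579
vertex 2.742 2.418 2.352
endloop
endfacet
facet normal 0.531 0.787 0.315
outer loop
vertex 2.104 2.946 2.109
vertex 2.742 2.418 2.352
vertex 2.732 2.744 1.554
endloop
endfacet
facet normal 0.107 0.967 -0.231
outer loop
vertex 2.104 2.946 2.109
vertex 2.732 2.744 1.554
vertex 1.913 2.771 1.287
endloop
endfacet
facet normal -0.567 0.823 -0.043
outer loop
vertex 2.104 2.946 2.109
vertex 1.913 2.771 1.287
vertex 1.416 2.462 1.92
endloop
endfacet
facet normal -0.559 0.553 0.617
outer loop
vertex 2.104 2.946 2.109
vertex 1.416 2.462 1.92
vertex 1.928 2.244 2.579
endloop
endfacet
facet normal 0.961 0.261 0.095
outer loop
vertex 2.732 2.744 1.554
vertex 2.742 2.418 2.352
vertex 2.944 1.918 1.68
endloop
endfacet
facet normal 0.296 -0.153 0.943
outer loop
vertex 2.742 2.418 2.352
vertex 1.928 2.244 2.579
vertex 2.447 1.609 2.313
endloop
endfacet
facet normal -0.803 -0.117 0.585
outer loop
vertex 1.928 2.244 2.579
vertex 1.416 2.462 1.92
vertex 1.628 1.636 2.046
endloop
endfacet
facet normal -0.815 0.320 -0.483
outer loop
vertex 1.416 2.462 1.92
vertex 1.913 2.771 1.287
vertex 1.618 1.962 1.248
endloop
endfacet
facet normal 0.275 0.554 -0.786
outer loop
vertex 1.913 2.771 1.287
vertex 2.732 2.744 1.554
vertex 2.432 2.136 1.021
endloop
endfacet
facet normal 0.567 -0.823 0.043
outer loop
vertex 2.256 1.434 1.491
vertex 2.944 1.918 1.68
vertex 2.447 1.609 2.313
endloop
endfacet
facet normal -0.107 -0.967 0.231
outer loop
vertex 2.256 1.434 1.491
vertex 2.447 1.609 2.313
vertex 1.628 1.636 2.046
endloop
endfacet
facet normal -0.531 -0.787 -0.315
outer loop
vertex 2.256 1.434 1.491
vertex 1.628 1.636 2.046
vertex 1.618 1.962 1.248
endloop
endfacet
facet normal -0.120 -0.531 -0.839
outer loop
vertex 2.256 1.434 1.491
vertex 1.618 1.962 1.248
vertex 2.432 2.136 1.021
endloop
endfacet
facet normal 0.559 -0.553 -0.617
outer loop
vertex 2.256 1.434 1.491
vertex 2.432 2.136 1.021
vertex 2.944 1.918 1.68
endloop
endfacet
facet normal 0.815 -0.320 0.483
outer loop
vertex 2.447 1.609 2.313
vertex 2.944 1.918 1.68
vertex 2.742 2.418 2.352
endloop
endfacet
facet normal -0.275 -0.554 0.786
outer loop
vertex 1.628 1.636 2.046
vertex 2.447 1.609 2.313
vertex 1.928 2.244 2.579
endloop
endfacet
facet normal -0.961 -0.261 -0.095
outer loop
vertex 1.618 1.962 1.248
vertex 1.628 1.636 2.046
vertex 1.416 2.462 1.92
endloop
endfacet
facet normal -0.296 0.153 -0.943
outer loop
vertex 2.432 2.136 1.021
vertex 1.618 1.962 1.248
vertex 1.913 2.771 1.287
endloop
endfacet
facet normal 0.803 0.117 -0.585
outer loop
vertex 2.944 1.918 1.68
vertex 2.432 2.136 1.021
vertex 2.732 2.744 1.554
endloop
endfacet

endsolid
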